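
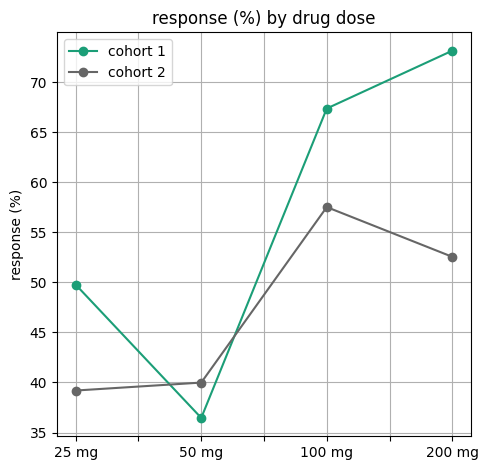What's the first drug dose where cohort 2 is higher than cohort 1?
25 mg: cohort 2 ≈ 40 vs cohort 1 ≈ 50 (not yet); 50 mg: cohort 2 ≈ 40 vs cohort 1 ≈ 35 (first crossover).

50 mg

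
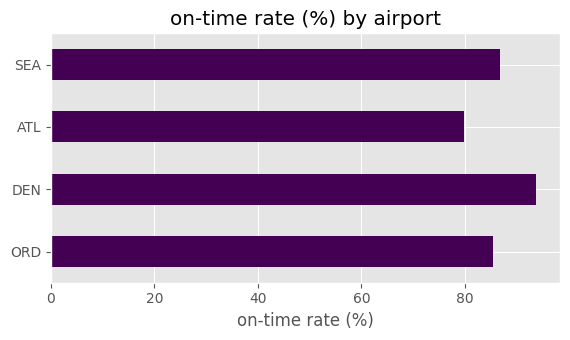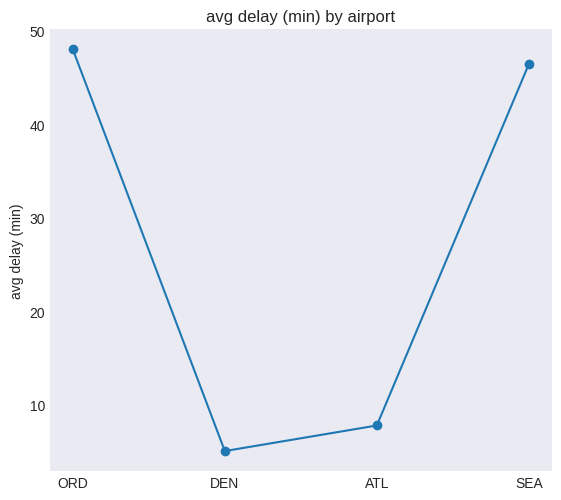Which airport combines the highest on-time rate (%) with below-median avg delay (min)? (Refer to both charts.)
DEN

Chart 2 median avg delay (min) ≈ 25; below-median airports: DEN, ATL. Among those, DEN has the highest on-time rate (%) (≈ 90).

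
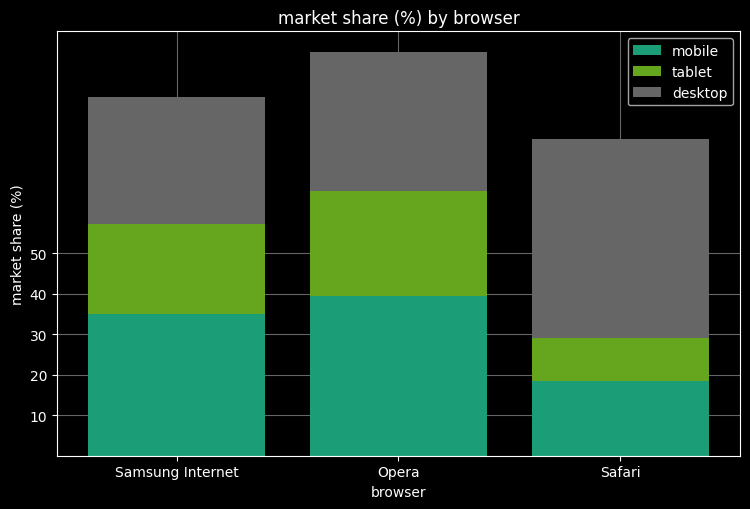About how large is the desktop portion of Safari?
desktop top ≈ 80, bottom ≈ 30; segment ≈ 50.

≈ 50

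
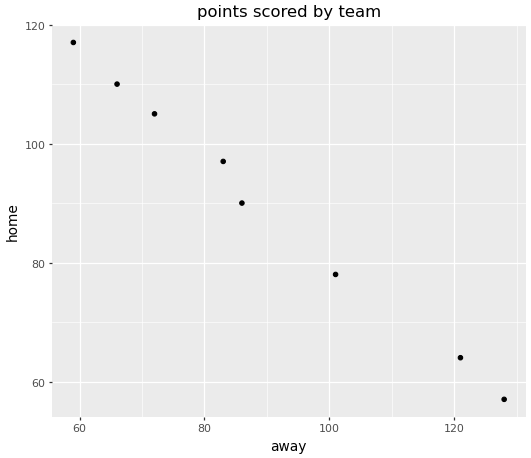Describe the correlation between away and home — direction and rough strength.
negative, strong

Points are negatively correlated; strong (|r| ≈ 1.0).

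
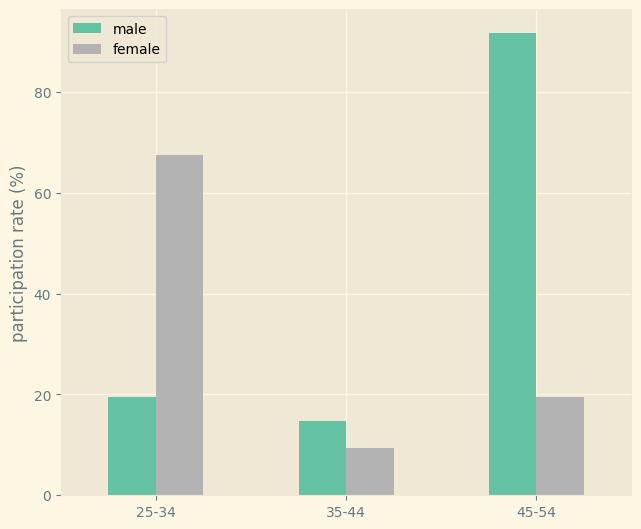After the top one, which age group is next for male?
Top 3 for male: 45-54 ≈ 90, 25-34 ≈ 20, 35-44 ≈ 10.

25-34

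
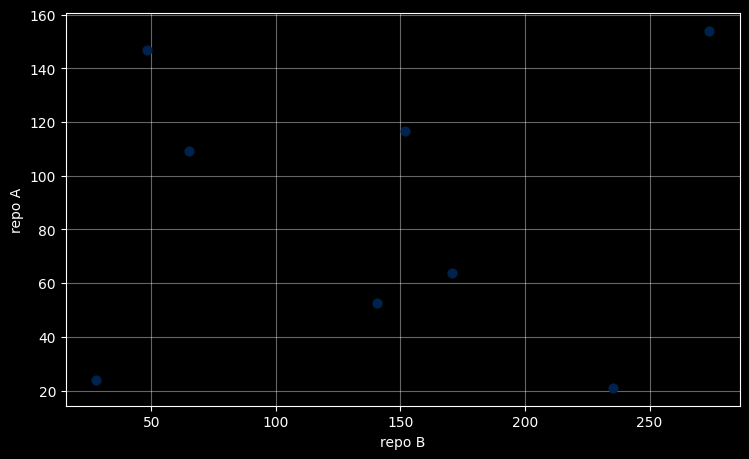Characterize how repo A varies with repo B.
no clear correlation

Points are roughly uncorrelated; weak (|r| ≈ 0.1).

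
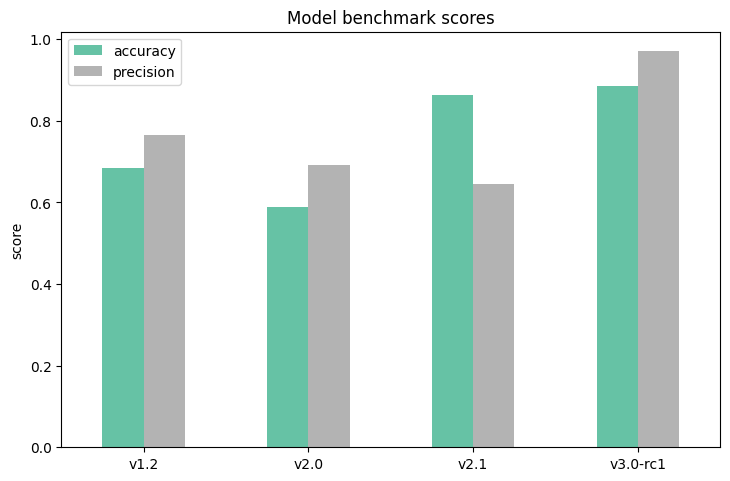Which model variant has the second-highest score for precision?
v1.2

Top 3 for precision: v3.0-rc1 ≈ 1.0, v1.2 ≈ 0.8, v2.0 ≈ 0.7.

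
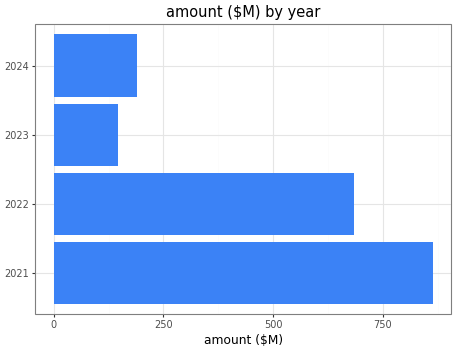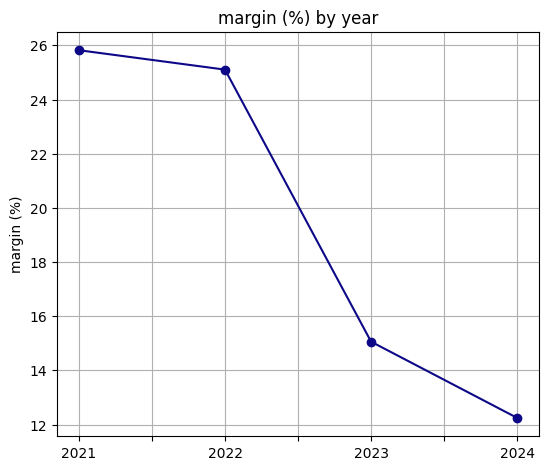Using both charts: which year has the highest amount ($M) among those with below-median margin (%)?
Chart 2 median margin (%) ≈ 20; below-median years: 2023, 2024. Among those, 2024 has the highest amount ($M) (≈ 200).

2024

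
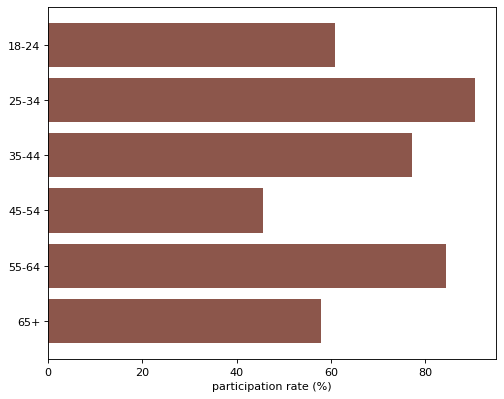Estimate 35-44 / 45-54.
≈ 1.6×

35-44 ≈ 80, 45-54 ≈ 50; 80/50 ≈ 1.6.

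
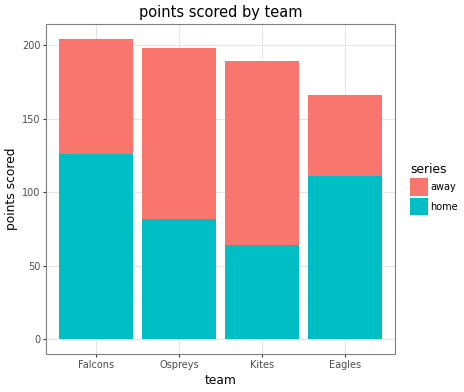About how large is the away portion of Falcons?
≈ 80

away top ≈ 200, bottom ≈ 120; segment ≈ 80.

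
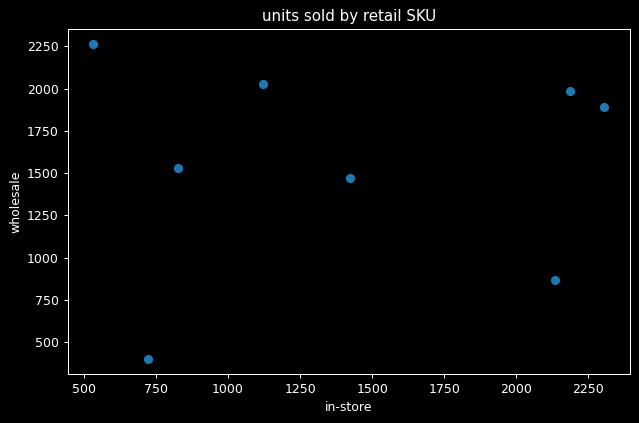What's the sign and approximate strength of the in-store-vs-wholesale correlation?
Points are roughly uncorrelated; weak (|r| ≈ 0.1).

no clear correlation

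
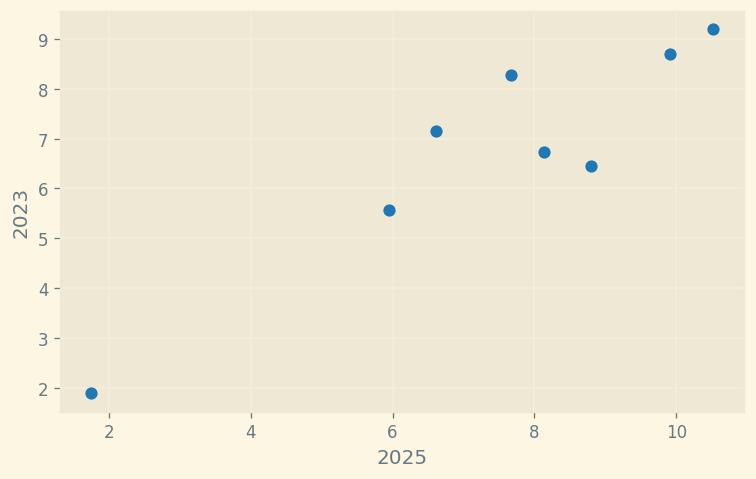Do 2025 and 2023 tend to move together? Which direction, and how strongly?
Points are positively correlated; strong (|r| ≈ 0.9).

positive, strong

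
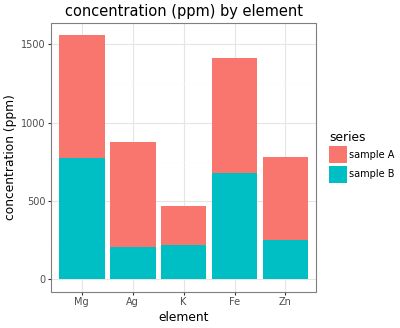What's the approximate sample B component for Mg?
sample B top ≈ 800, bottom ≈ 0; segment ≈ 800.

≈ 800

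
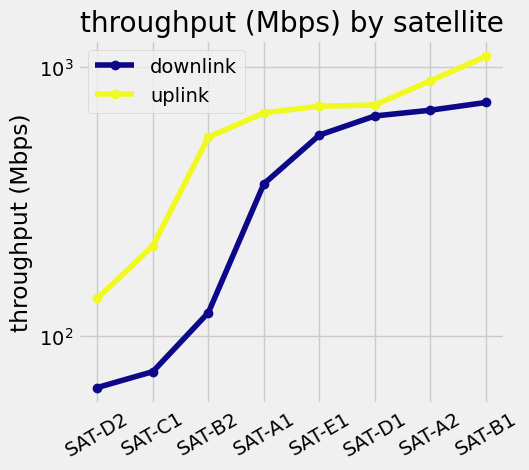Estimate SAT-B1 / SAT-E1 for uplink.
≈ 1.57×

SAT-B1 ≈ 1100, SAT-E1 ≈ 700; 1100/700 ≈ 1.57.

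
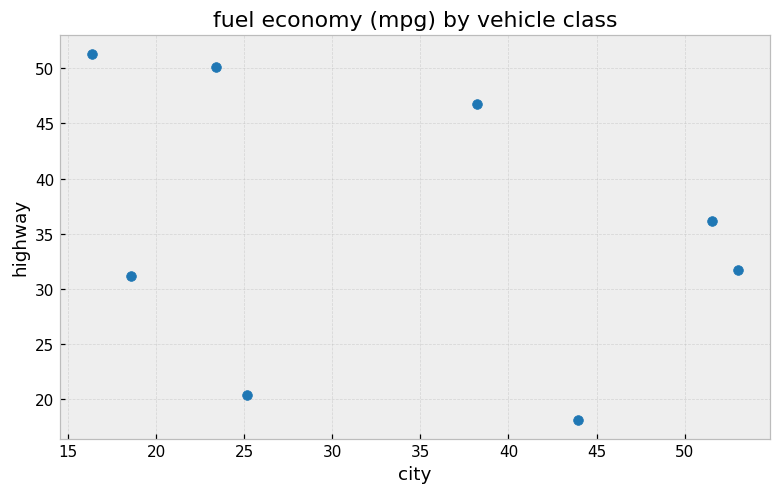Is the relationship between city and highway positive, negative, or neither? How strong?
negative, weak

Points are negatively correlated; weak (|r| ≈ 0.3).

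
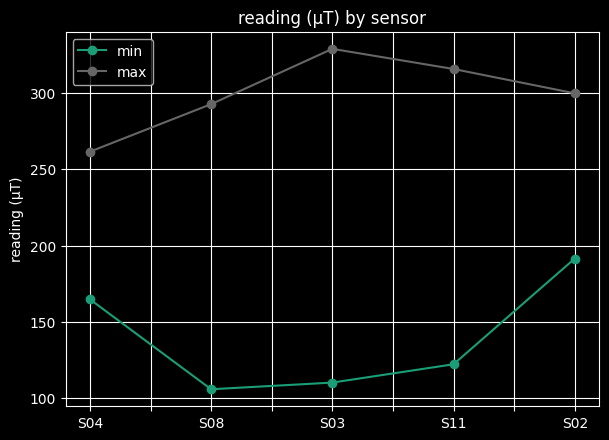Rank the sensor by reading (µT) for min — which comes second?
S04

Top 3 for min: S02 ≈ 200, S04 ≈ 160, S11 ≈ 120.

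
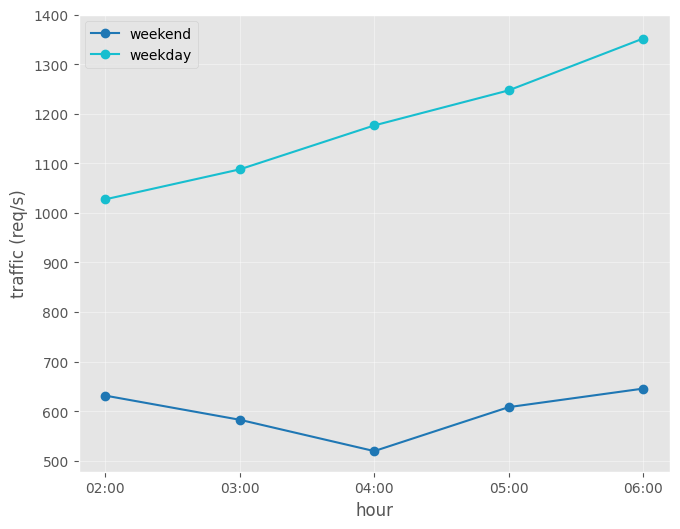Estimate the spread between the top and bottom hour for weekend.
≈ 100

Max 06:00 ≈ 600, min 04:00 ≈ 500; range ≈ 100.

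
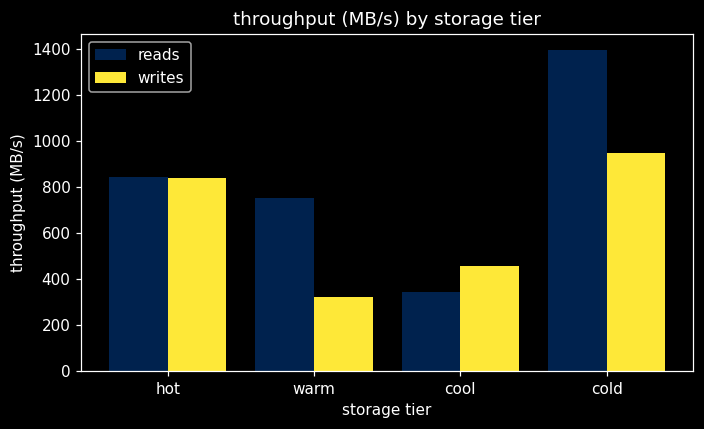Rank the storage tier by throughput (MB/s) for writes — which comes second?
Top 3 for writes: cold ≈ 1000, hot ≈ 800, cool ≈ 400.

hot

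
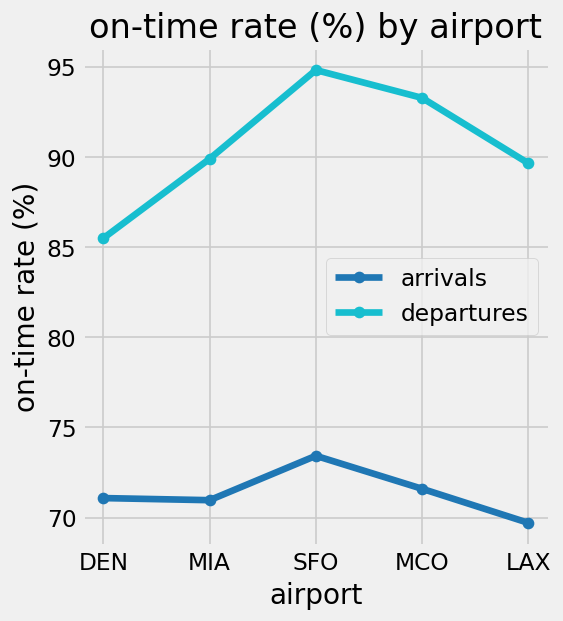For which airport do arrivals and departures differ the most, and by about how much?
MCO, ≈ 25 %

MCO: arrivals ≈ 70, departures ≈ 95 → gap ≈ 25. Next-largest (SFO) is only ≈ 20.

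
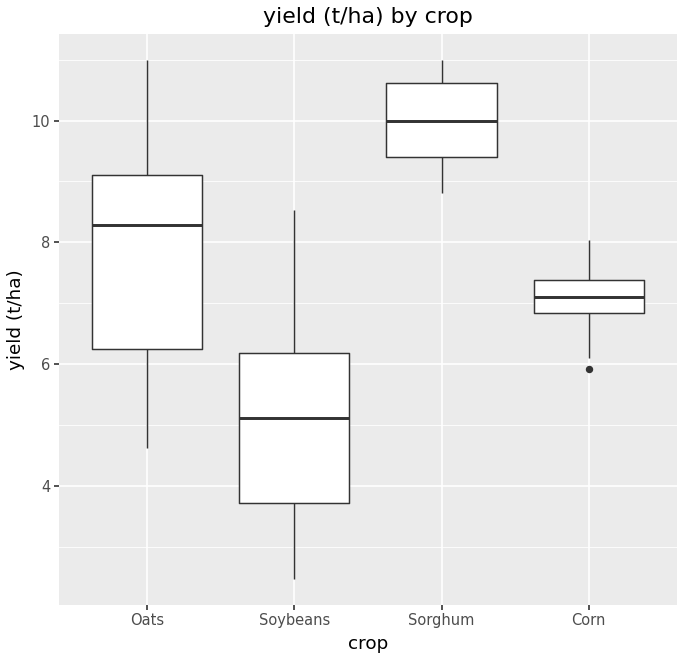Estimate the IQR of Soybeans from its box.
≈ 2.5

Q3 ≈ 6.0, Q1 ≈ 3.5; IQR ≈ 2.5.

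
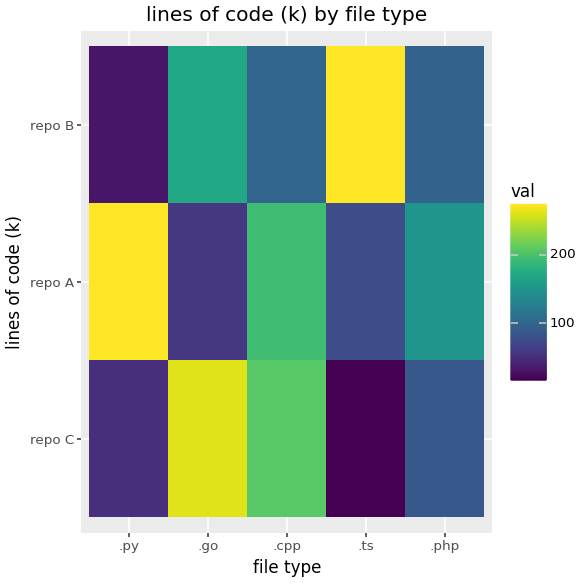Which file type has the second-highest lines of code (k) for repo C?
.cpp

Top 3 for repo C: .go ≈ 250, .cpp ≈ 200, .php ≈ 75.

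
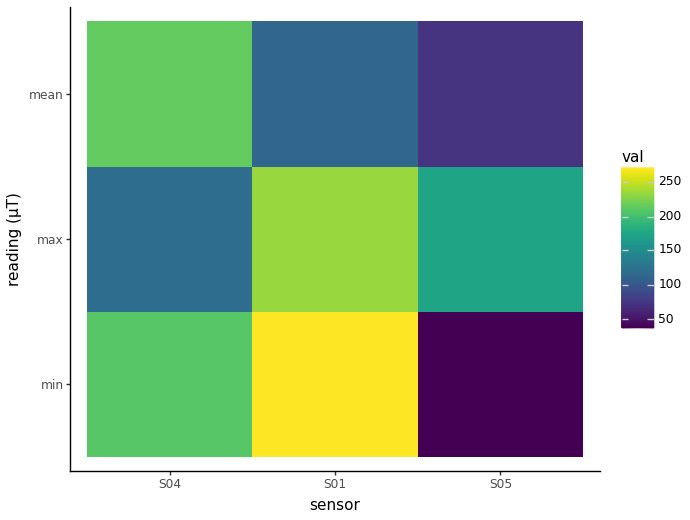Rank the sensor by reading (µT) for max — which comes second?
Top 3 for max: S01 ≈ 240, S05 ≈ 180, S04 ≈ 120.

S05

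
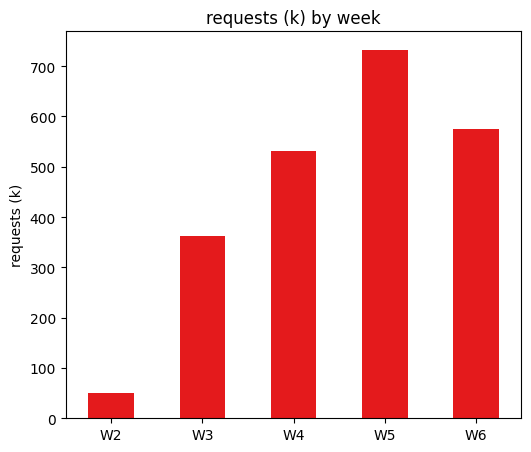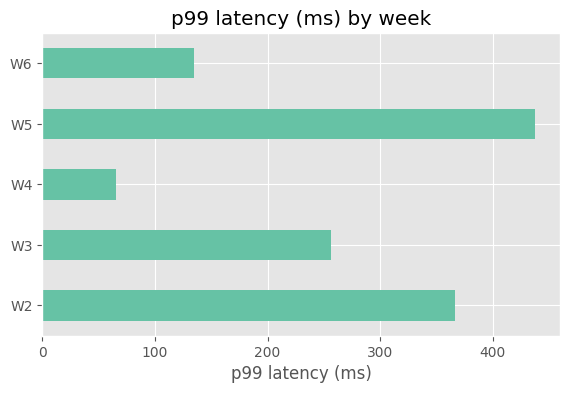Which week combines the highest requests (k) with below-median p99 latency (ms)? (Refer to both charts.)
Chart 2 median p99 latency (ms) ≈ 250; below-median weeks: W4, W6. Among those, W6 has the highest requests (k) (≈ 600).

W6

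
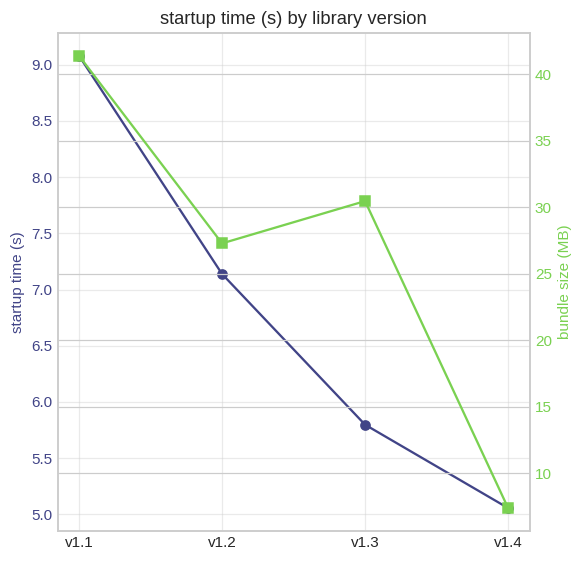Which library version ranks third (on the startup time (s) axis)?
Top 4 (on the startup time (s) axis): v1.1 ≈ 9.0, v1.2 ≈ 7.0, v1.3 ≈ 6.0, v1.4 ≈ 5.0.

v1.3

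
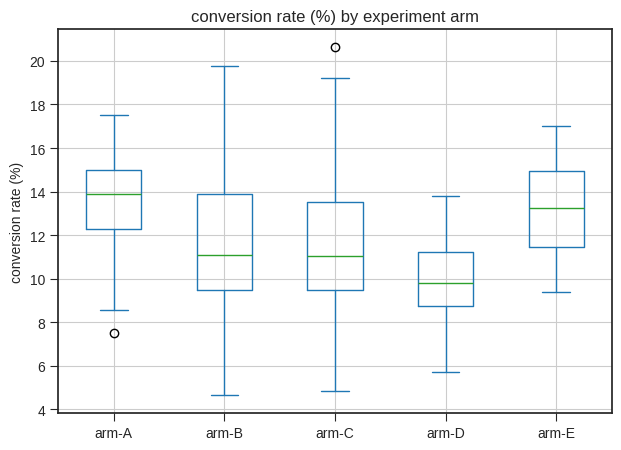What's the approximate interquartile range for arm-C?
Q3 ≈ 13.5, Q1 ≈ 9.5; IQR ≈ 4.0.

≈ 4.0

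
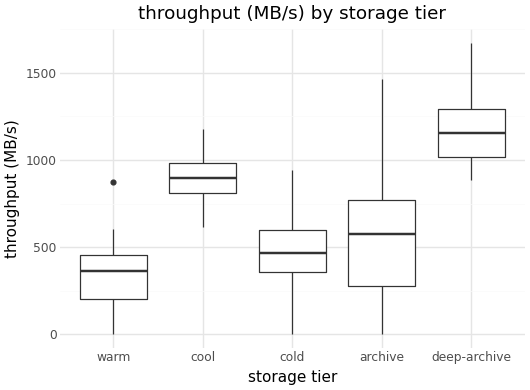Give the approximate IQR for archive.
Q3 ≈ 800, Q1 ≈ 300; IQR ≈ 500.

≈ 500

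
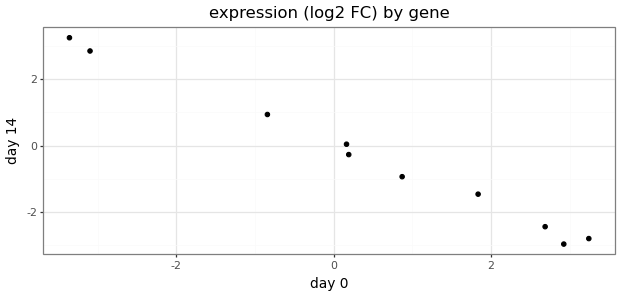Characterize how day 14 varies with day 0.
Points are negatively correlated; strong (|r| ≈ 1.0).

negative, strong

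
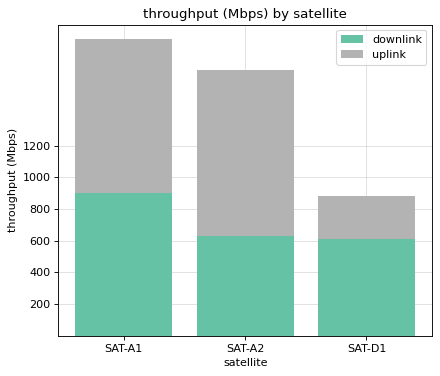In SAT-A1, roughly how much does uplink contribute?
≈ 800

uplink top ≈ 1800, bottom ≈ 1000; segment ≈ 800.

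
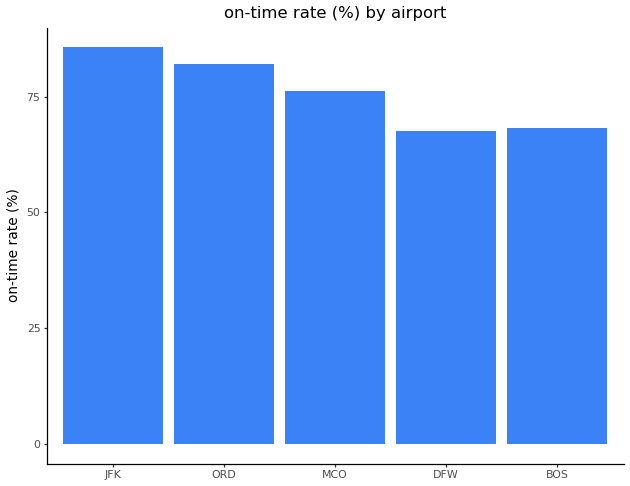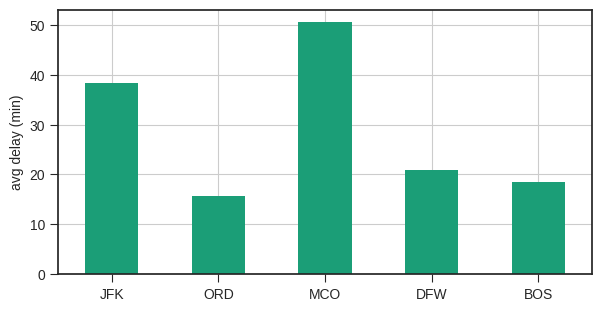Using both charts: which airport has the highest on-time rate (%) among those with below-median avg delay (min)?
ORD

Chart 2 median avg delay (min) ≈ 20; below-median airports: ORD, BOS. Among those, ORD has the highest on-time rate (%) (≈ 80).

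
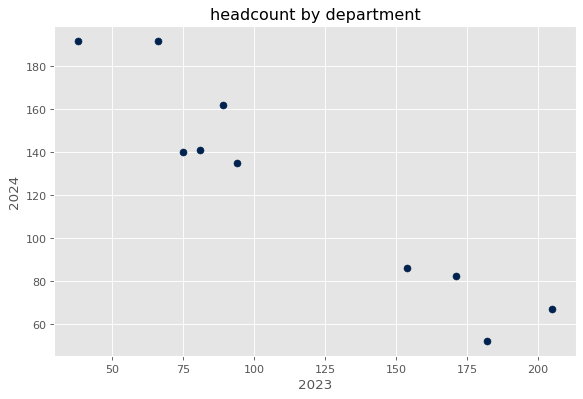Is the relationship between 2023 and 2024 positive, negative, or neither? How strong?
Points are negatively correlated; strong (|r| ≈ 1.0).

negative, strong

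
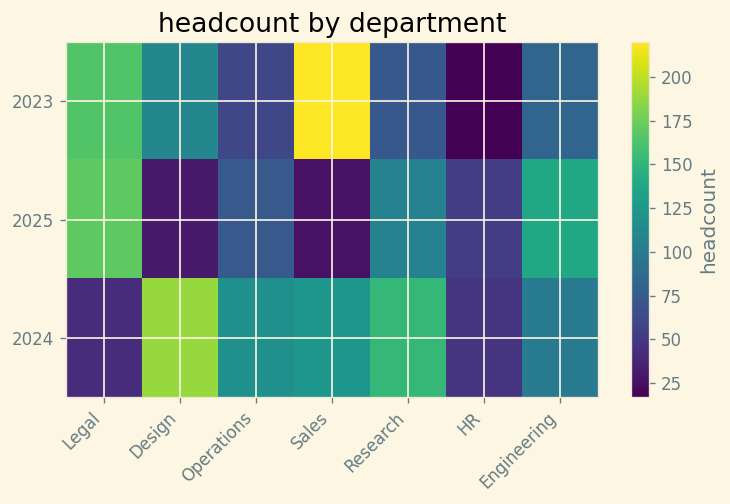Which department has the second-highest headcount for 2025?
Top 3 for 2025: Legal ≈ 160, Engineering ≈ 140, Research ≈ 100.

Engineering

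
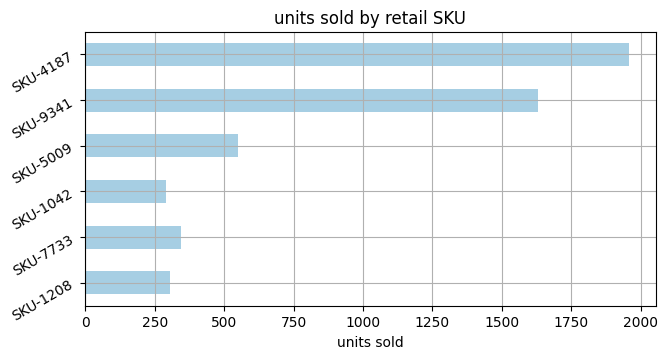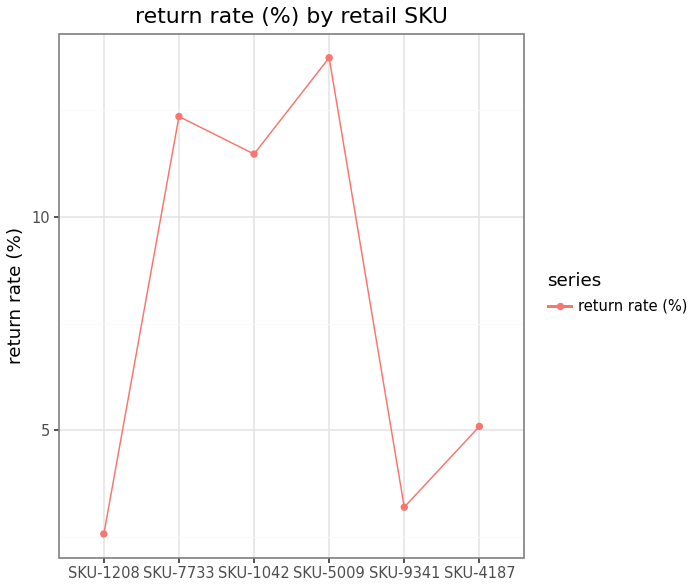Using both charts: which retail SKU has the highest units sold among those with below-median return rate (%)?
Chart 2 median return rate (%) ≈ 8; below-median retail SKUs: SKU-1208, SKU-9341, SKU-4187. Among those, SKU-4187 has the highest units sold (≈ 2000).

SKU-4187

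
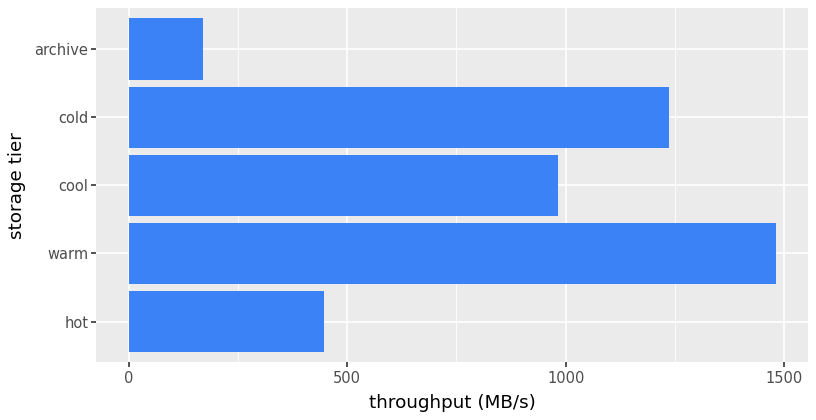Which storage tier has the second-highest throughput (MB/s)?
cold

Top 3: warm ≈ 1400, cold ≈ 1200, cool ≈ 1000.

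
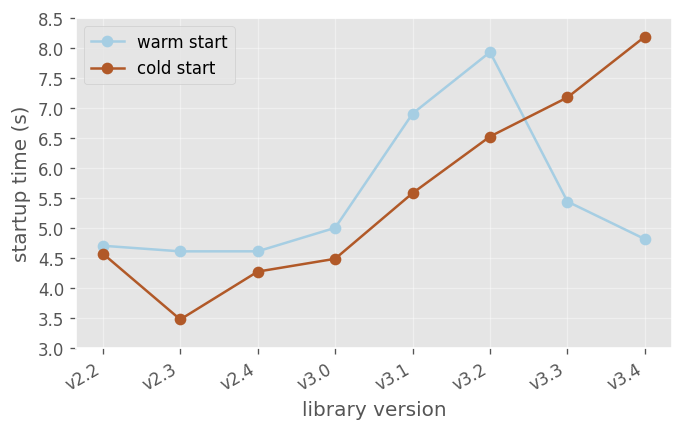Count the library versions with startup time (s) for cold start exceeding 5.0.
4

Above 5.0: v3.1, v3.2, v3.3, v3.4.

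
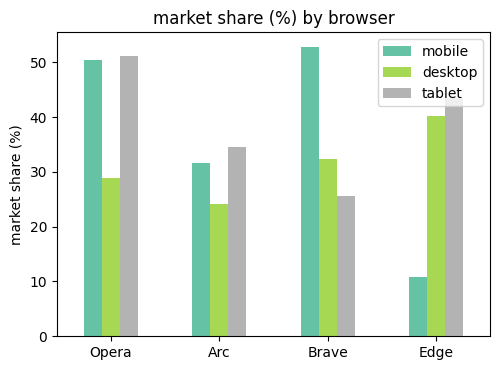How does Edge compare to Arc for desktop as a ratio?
≈ 1.6×

Edge ≈ 40, Arc ≈ 25; 40/25 ≈ 1.6.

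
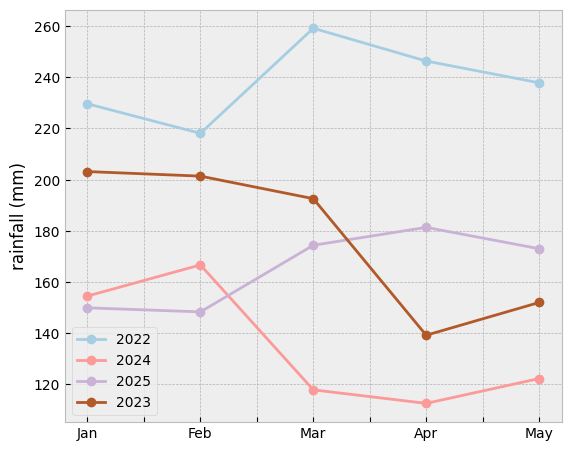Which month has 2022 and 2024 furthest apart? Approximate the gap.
Mar: 2022 ≈ 260, 2024 ≈ 120 → gap ≈ 140. Next-largest (Apr) is only ≈ 120.

Mar, ≈ 140 mm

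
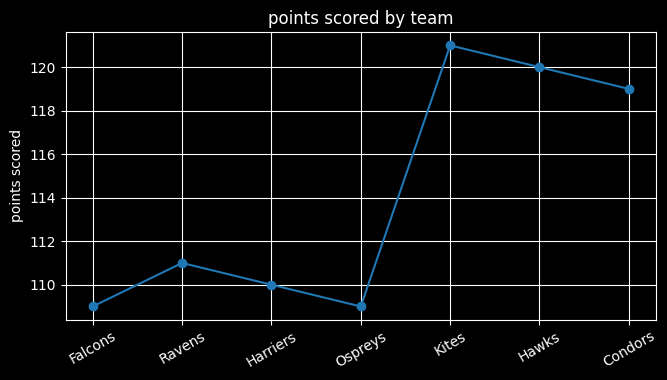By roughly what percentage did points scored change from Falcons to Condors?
≈ +9.2%

Falcons ≈ 109, Condors ≈ 119; (119 − 109) / 109 ≈ +9.2%.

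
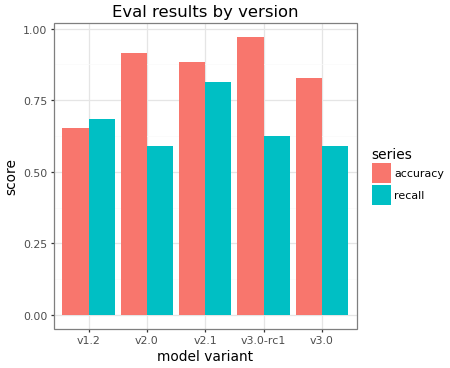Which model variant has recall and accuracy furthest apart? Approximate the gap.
v3.0-rc1, ≈ 0.4

v3.0-rc1: recall ≈ 0.6, accuracy ≈ 1.0 → gap ≈ 0.4. Next-largest (v2.0) is only ≈ 0.3.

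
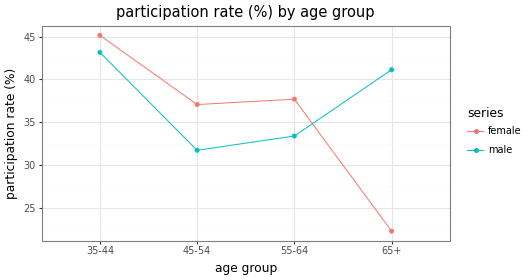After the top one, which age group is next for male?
Top 3 for male: 35-44 ≈ 44, 65+ ≈ 42, 55-64 ≈ 34.

65+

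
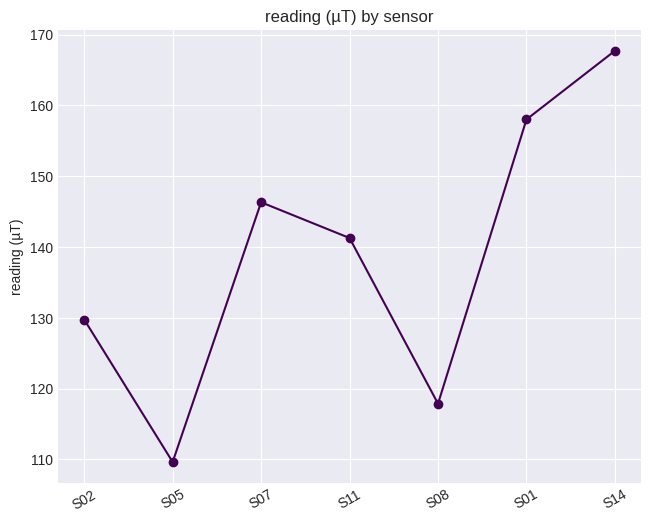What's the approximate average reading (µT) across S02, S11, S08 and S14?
(130 + 140 + 120 + 170) / 4 ≈ 140.

≈ 140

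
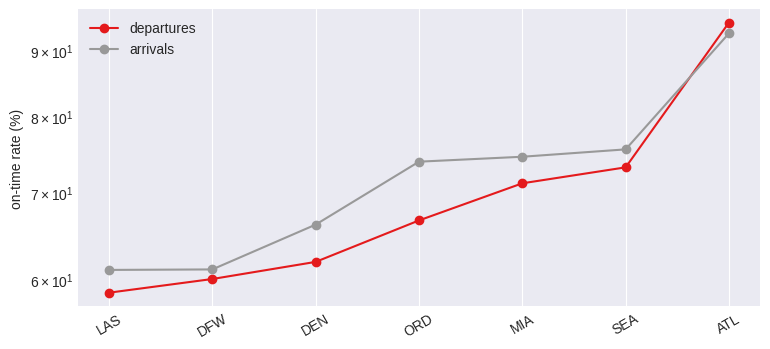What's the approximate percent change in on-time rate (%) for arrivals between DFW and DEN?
≈ +8.3%

DFW ≈ 60, DEN ≈ 65; (65 − 60) / 60 ≈ +8.3%.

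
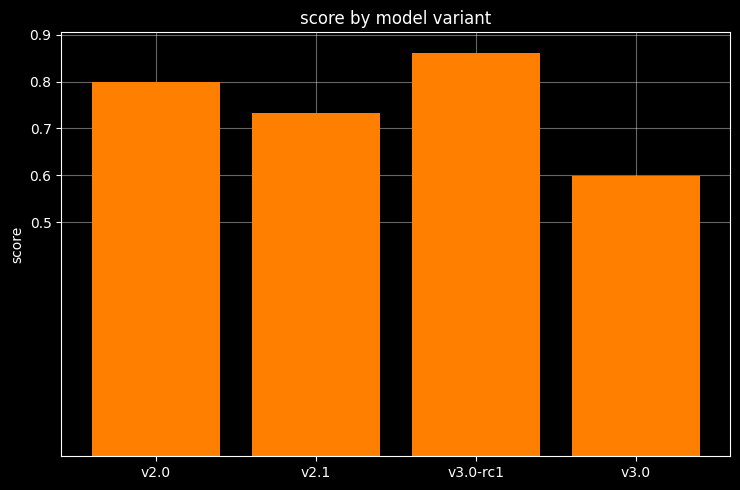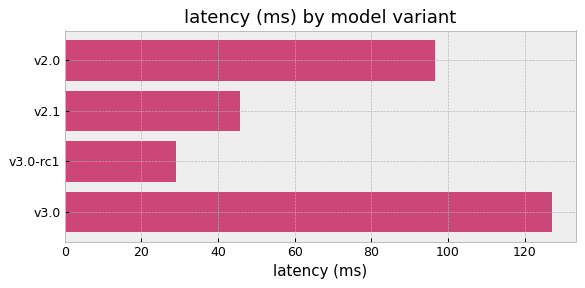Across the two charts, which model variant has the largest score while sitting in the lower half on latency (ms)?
v3.0-rc1

Chart 2 median latency (ms) ≈ 80; below-median model variants: v2.1, v3.0-rc1. Among those, v3.0-rc1 has the highest score (≈ 0.9).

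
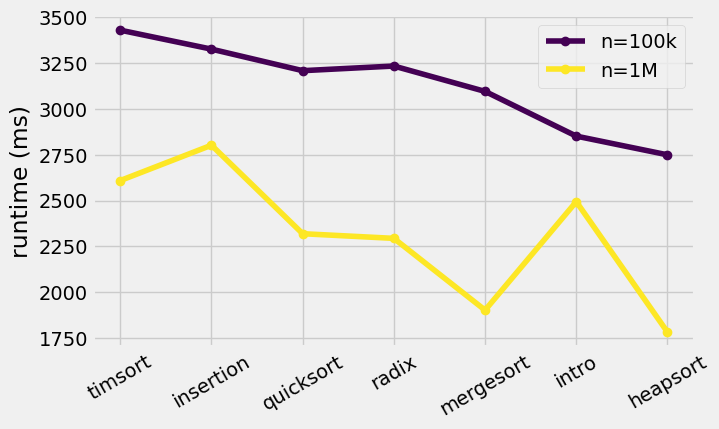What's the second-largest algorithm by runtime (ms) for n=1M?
timsort

Top 3 for n=1M: insertion ≈ 2800, timsort ≈ 2600, intro ≈ 2400.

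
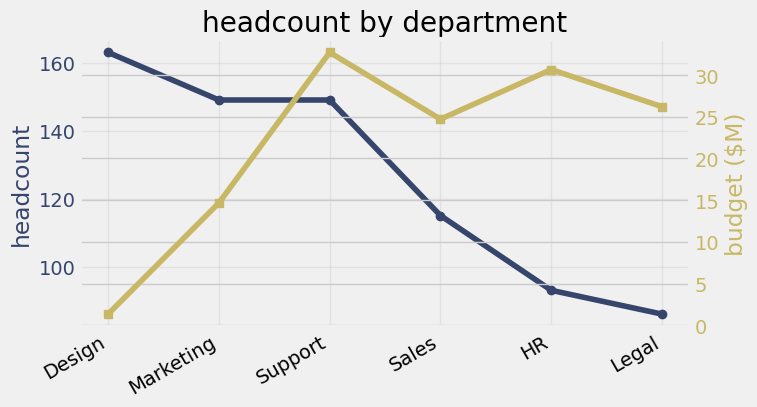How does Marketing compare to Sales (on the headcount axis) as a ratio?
≈ 1.25×

Marketing ≈ 150, Sales ≈ 120; 150/120 ≈ 1.25.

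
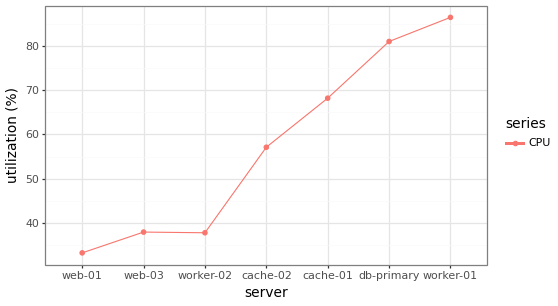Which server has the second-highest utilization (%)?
db-primary

Top 3: worker-01 ≈ 85, db-primary ≈ 80, cache-01 ≈ 70.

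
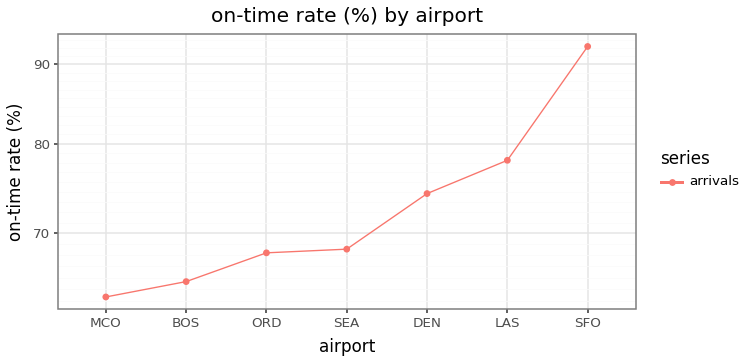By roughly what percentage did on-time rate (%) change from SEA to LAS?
SEA ≈ 70, LAS ≈ 80; (80 − 70) / 70 ≈ +14.3%.

≈ +14.3%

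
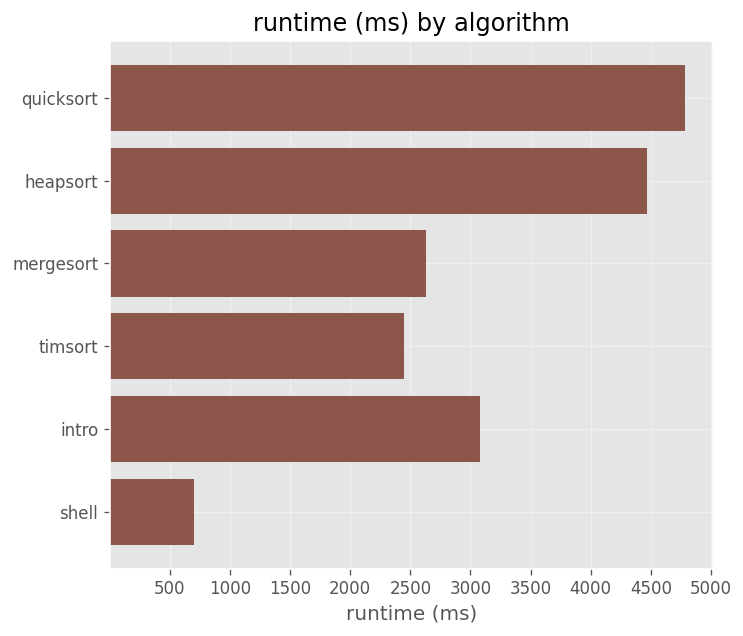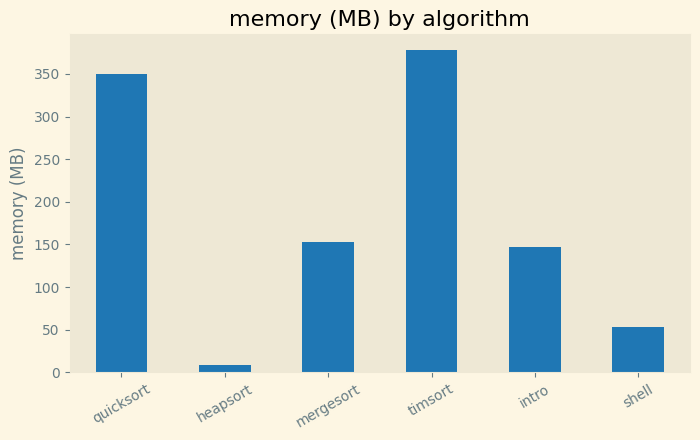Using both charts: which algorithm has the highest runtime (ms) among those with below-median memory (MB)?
Chart 2 median memory (MB) ≈ 150; below-median algorithms: heapsort, intro, shell. Among those, heapsort has the highest runtime (ms) (≈ 4500).

heapsort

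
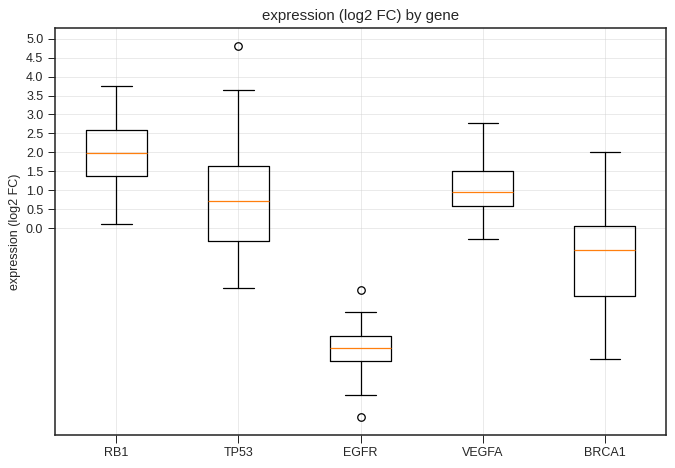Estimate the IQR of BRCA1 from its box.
Q3 ≈ 0.0, Q1 ≈ -2.0; IQR ≈ 2.0.

≈ 2.0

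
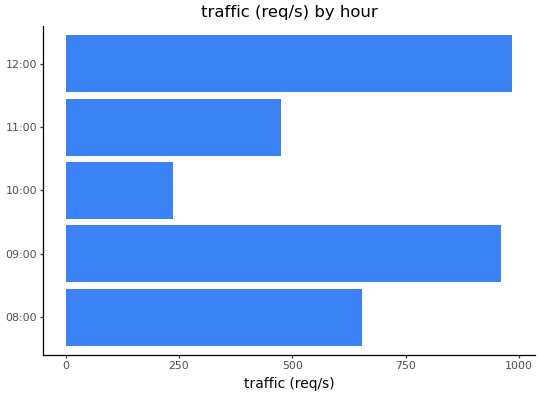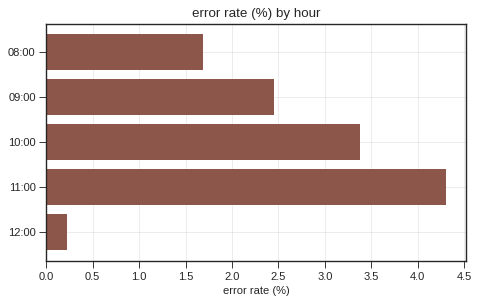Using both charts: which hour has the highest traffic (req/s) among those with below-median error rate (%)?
12:00

Chart 2 median error rate (%) ≈ 2.5; below-median hours: 08:00, 12:00. Among those, 12:00 has the highest traffic (req/s) (≈ 1000).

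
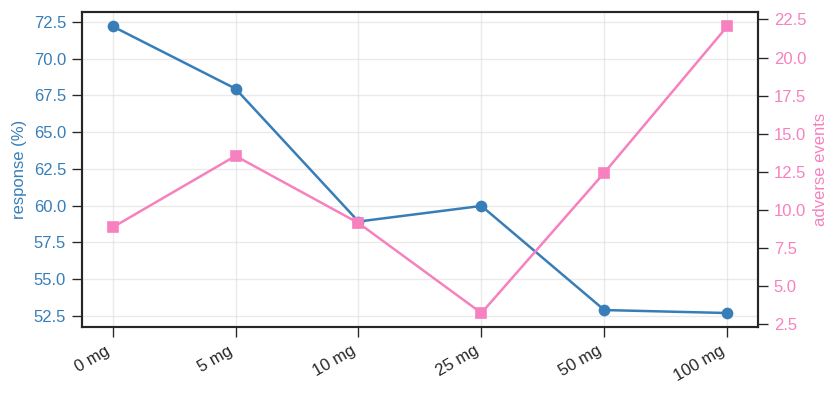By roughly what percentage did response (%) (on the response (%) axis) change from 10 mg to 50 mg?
10 mg ≈ 58, 50 mg ≈ 52; (52 − 58) / 58 ≈ -10.3%.

≈ -10.3%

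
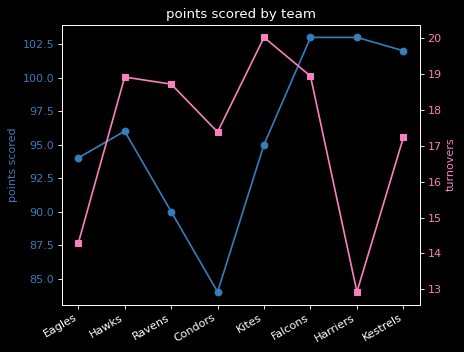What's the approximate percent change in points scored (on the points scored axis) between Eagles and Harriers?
Eagles ≈ 94, Harriers ≈ 104; (104 − 94) / 94 ≈ +10.6%.

≈ +10.6%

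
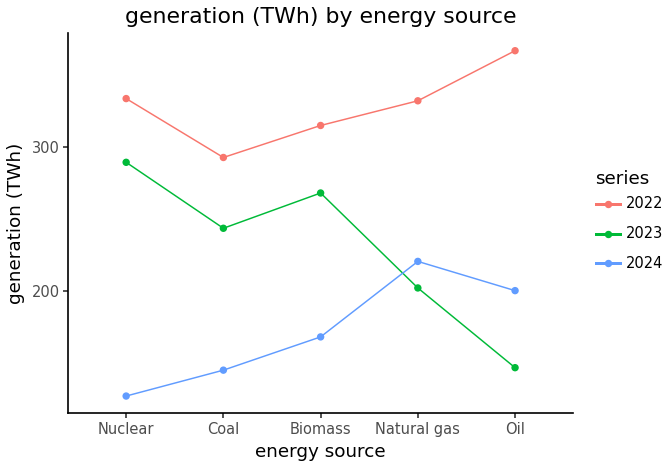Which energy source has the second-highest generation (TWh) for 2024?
Top 3 for 2024: Natural gas ≈ 220, Oil ≈ 200, Biomass ≈ 160.

Oil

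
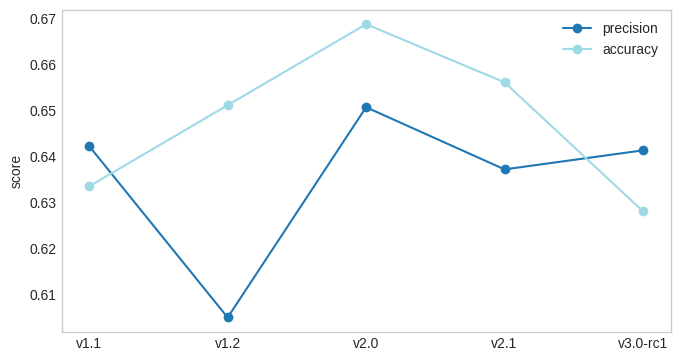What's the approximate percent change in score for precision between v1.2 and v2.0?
v1.2 ≈ 0.60, v2.0 ≈ 0.65; (0.65 − 0.60) / 0.60 ≈ +8.3%.

≈ +8.3%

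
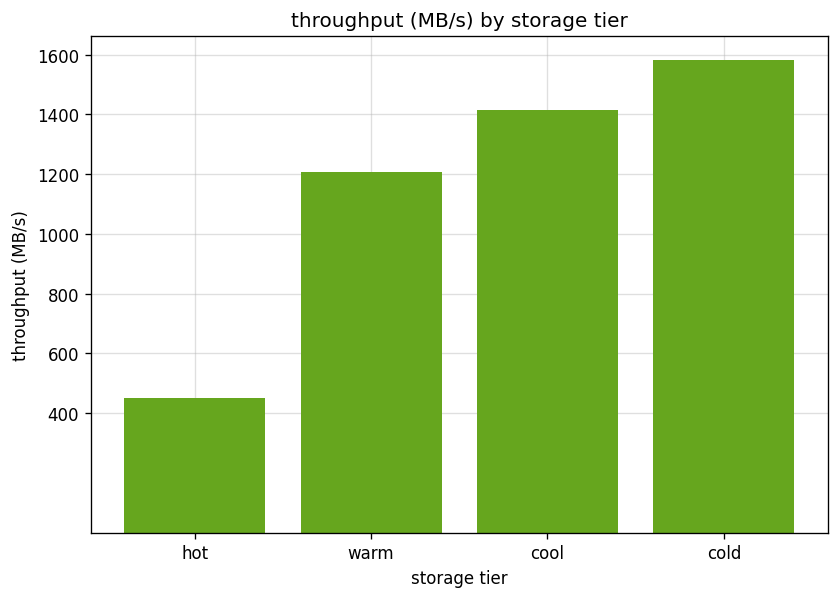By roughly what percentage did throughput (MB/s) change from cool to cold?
≈ +14.3%

cool ≈ 1400, cold ≈ 1600; (1600 − 1400) / 1400 ≈ +14.3%.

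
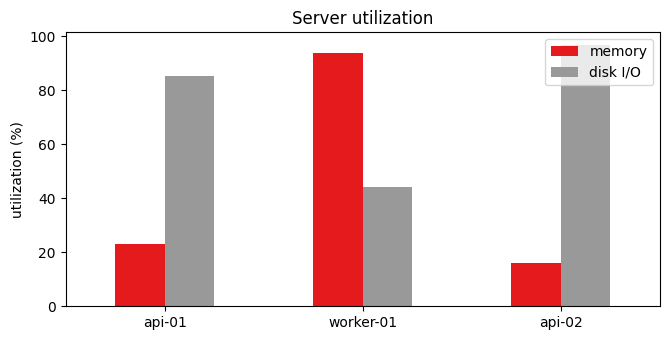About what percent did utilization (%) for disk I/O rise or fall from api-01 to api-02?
api-01 ≈ 90, api-02 ≈ 100; (100 − 90) / 90 ≈ +11.1%.

≈ +11.1%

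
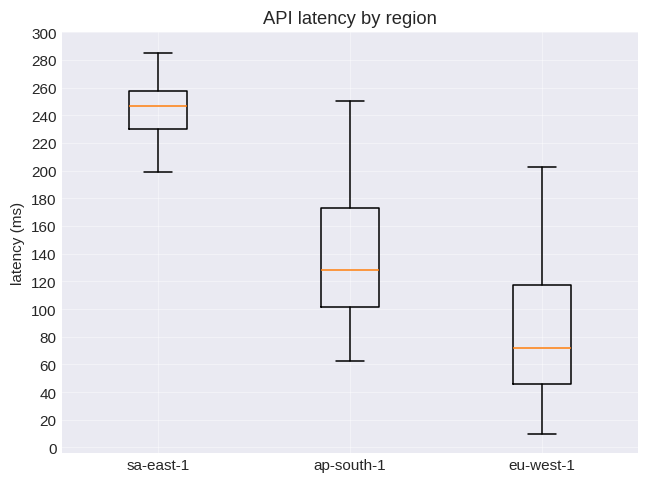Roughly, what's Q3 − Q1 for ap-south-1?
Q3 ≈ 180, Q1 ≈ 100; IQR ≈ 80.

≈ 80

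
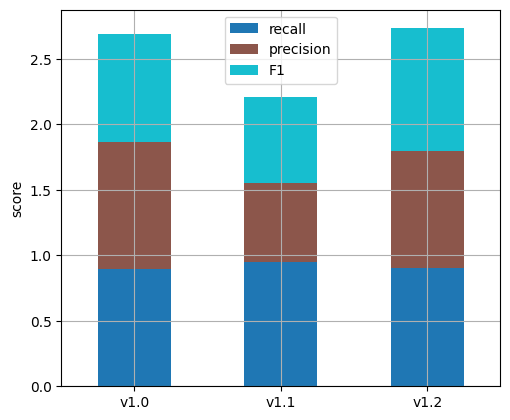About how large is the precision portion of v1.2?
precision top ≈ 2.0, bottom ≈ 1.0; segment ≈ 1.0.

≈ 1.0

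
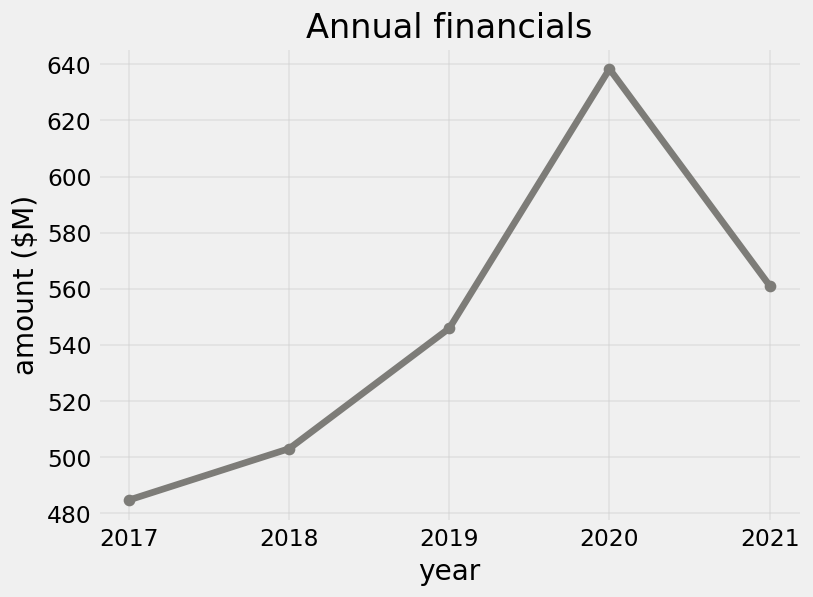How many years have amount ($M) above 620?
Above 620: 2020.

1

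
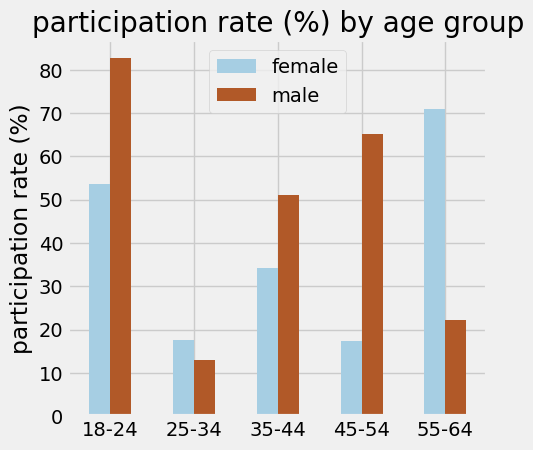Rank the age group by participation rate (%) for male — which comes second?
Top 3 for male: 18-24 ≈ 80, 45-54 ≈ 70, 35-44 ≈ 50.

45-54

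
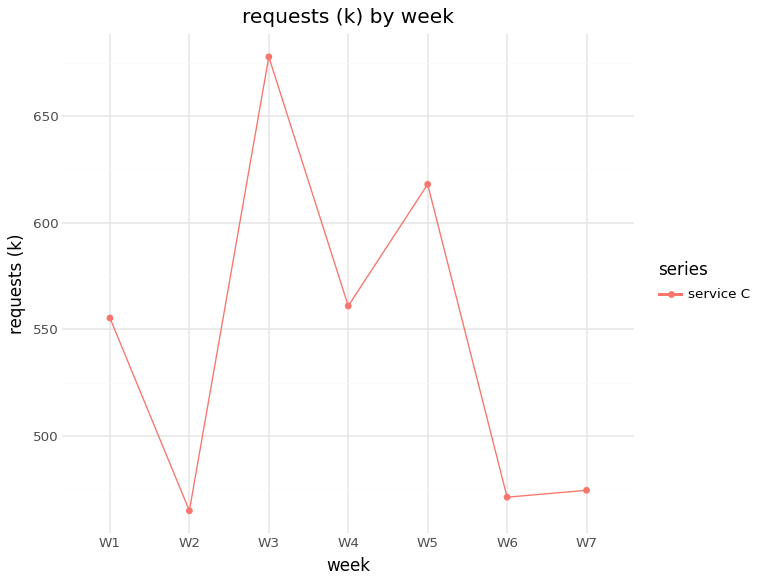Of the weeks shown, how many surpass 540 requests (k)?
4

Above 540: W1, W3, W4, W5.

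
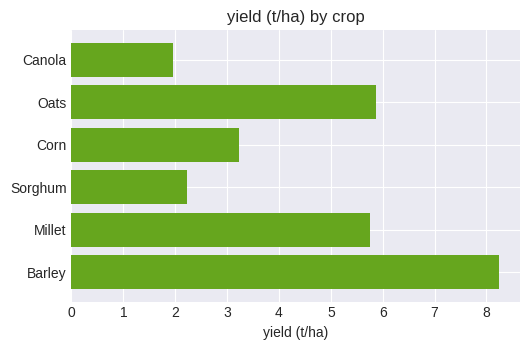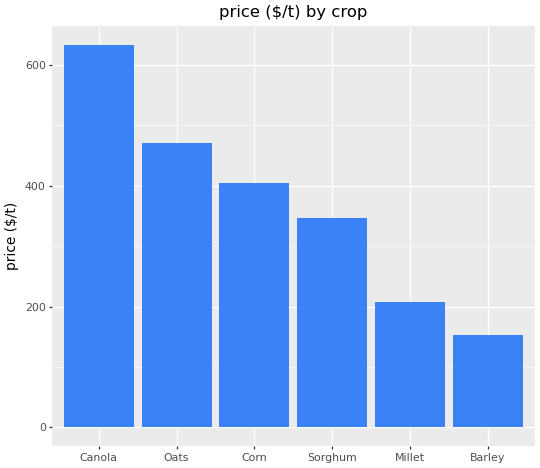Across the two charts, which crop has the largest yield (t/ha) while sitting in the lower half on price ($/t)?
Chart 2 median price ($/t) ≈ 400; below-median crops: Sorghum, Millet, Barley. Among those, Barley has the highest yield (t/ha) (≈ 8).

Barley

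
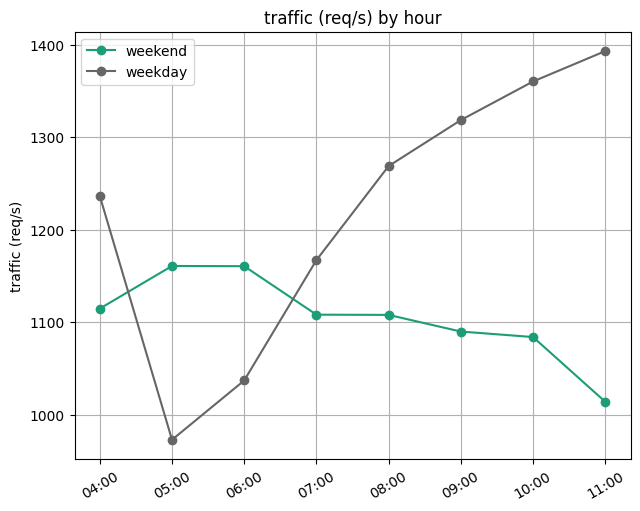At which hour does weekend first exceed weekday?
05:00

04:00: weekend ≈ 1100 vs weekday ≈ 1250 (not yet); 05:00: weekend ≈ 1150 vs weekday ≈ 950 (first crossover).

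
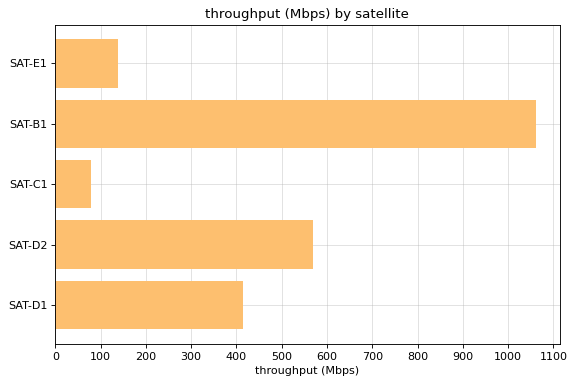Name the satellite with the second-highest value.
SAT-D2

Top 3: SAT-B1 ≈ 1100, SAT-D2 ≈ 600, SAT-D1 ≈ 400.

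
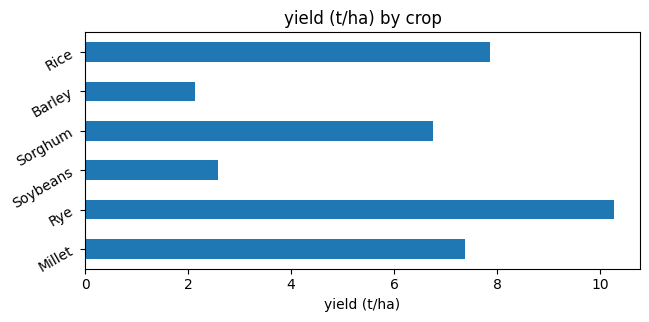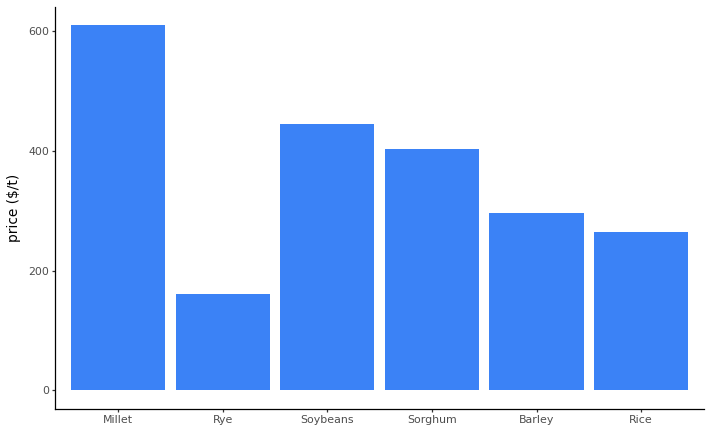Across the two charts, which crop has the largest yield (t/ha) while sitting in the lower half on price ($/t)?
Rye

Chart 2 median price ($/t) ≈ 300; below-median crops: Rye, Barley, Rice. Among those, Rye has the highest yield (t/ha) (≈ 10).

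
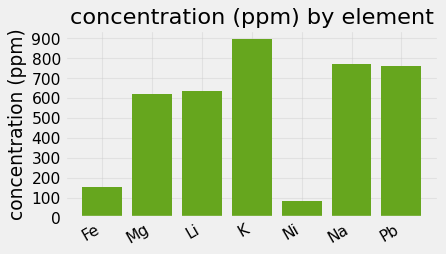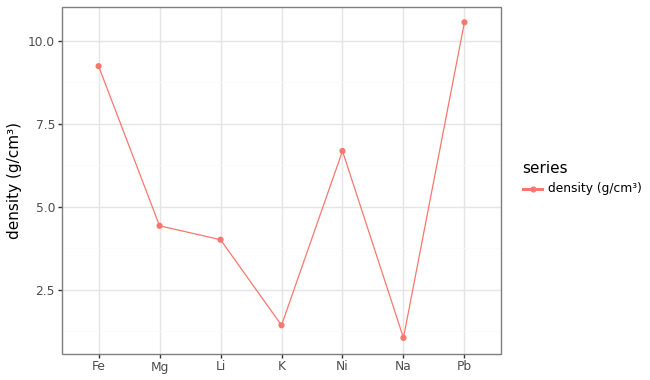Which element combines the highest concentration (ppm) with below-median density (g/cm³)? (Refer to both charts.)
K

Chart 2 median density (g/cm³) ≈ 4; below-median elements: Li, K, Na. Among those, K has the highest concentration (ppm) (≈ 900).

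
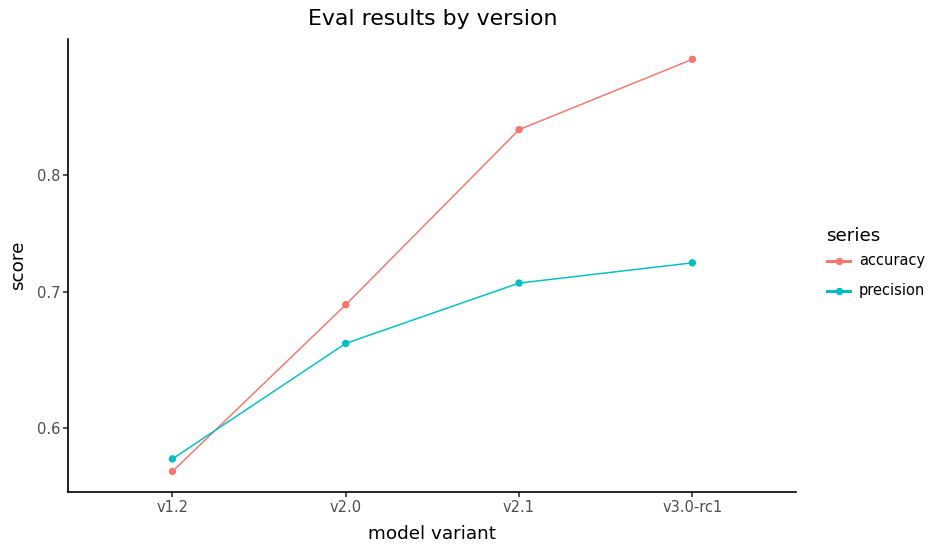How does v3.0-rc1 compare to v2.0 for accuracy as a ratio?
≈ 1.29×

v3.0-rc1 ≈ 0.90, v2.0 ≈ 0.70; 0.90/0.70 ≈ 1.29.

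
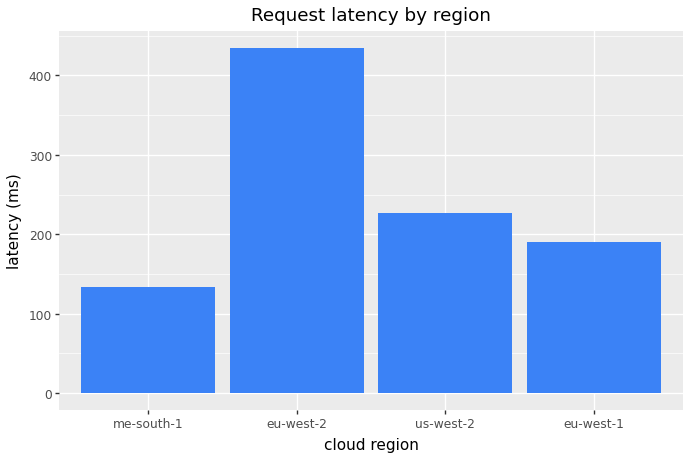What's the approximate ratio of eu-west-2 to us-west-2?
eu-west-2 ≈ 450, us-west-2 ≈ 250; 450/250 ≈ 1.8.

≈ 1.8×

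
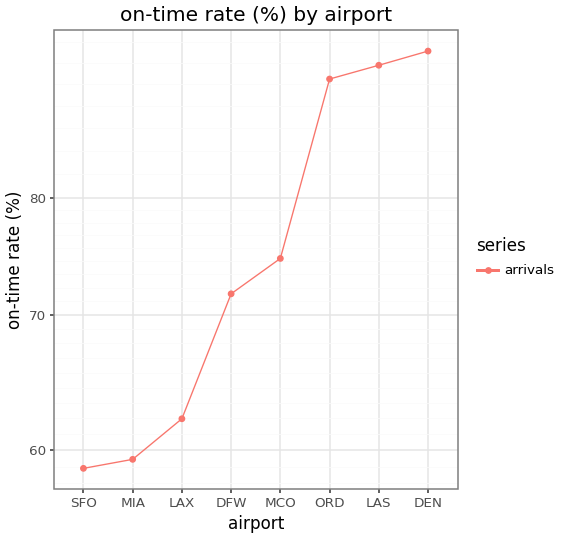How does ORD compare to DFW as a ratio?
ORD ≈ 90, DFW ≈ 70; 90/70 ≈ 1.29.

≈ 1.29×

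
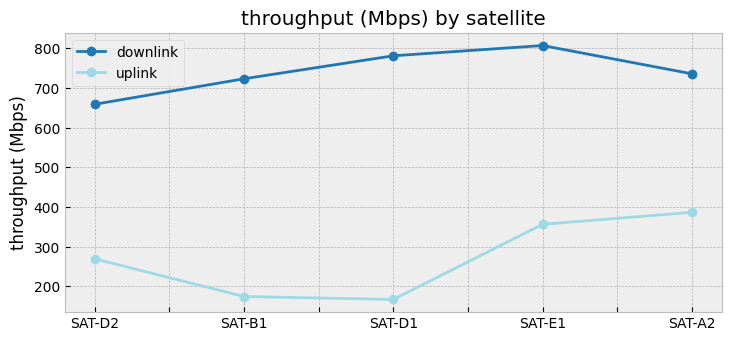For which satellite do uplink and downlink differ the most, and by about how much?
SAT-D1, ≈ 600 Mbps

SAT-D1: uplink ≈ 200, downlink ≈ 800 → gap ≈ 600. Next-largest (SAT-B1) is only ≈ 500.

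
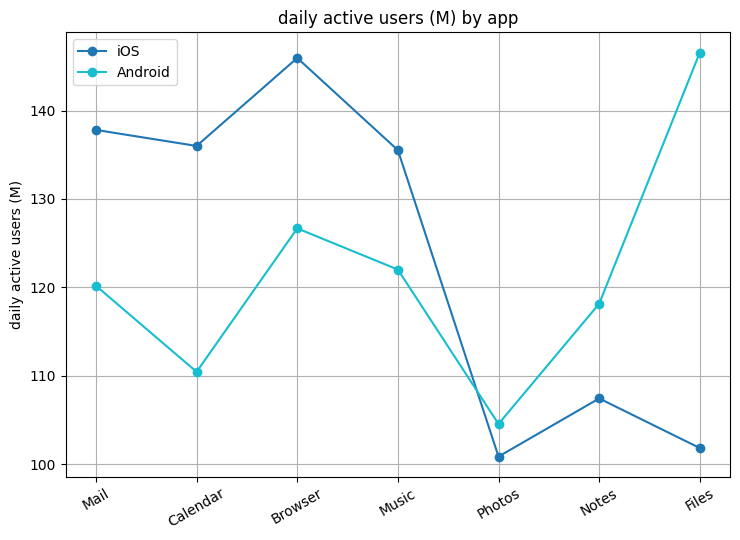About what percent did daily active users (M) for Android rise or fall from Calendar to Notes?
Calendar ≈ 110, Notes ≈ 120; (120 − 110) / 110 ≈ +9.1%.

≈ +9.1%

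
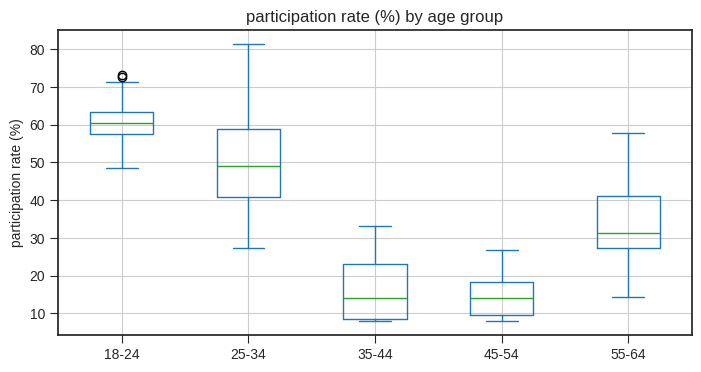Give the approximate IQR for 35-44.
Q3 ≈ 25, Q1 ≈ 10; IQR ≈ 15.

≈ 15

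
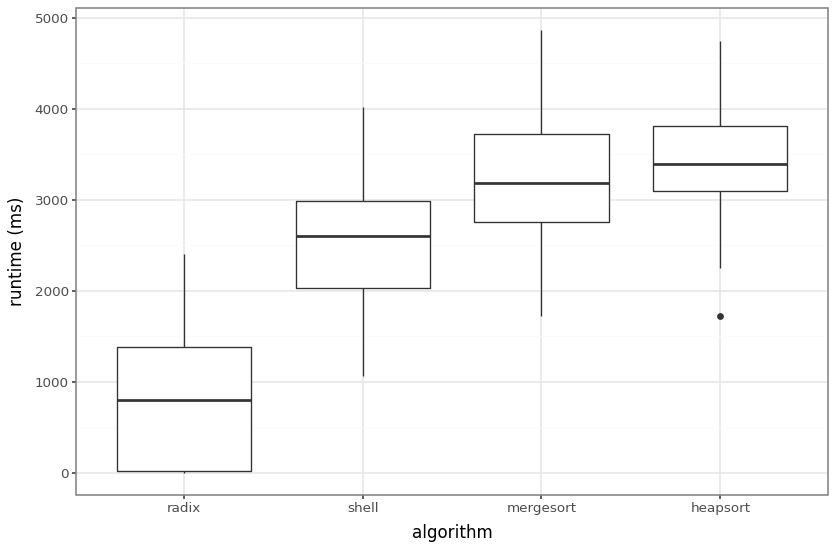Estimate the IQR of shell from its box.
Q3 ≈ 3000, Q1 ≈ 2000; IQR ≈ 1000.

≈ 1000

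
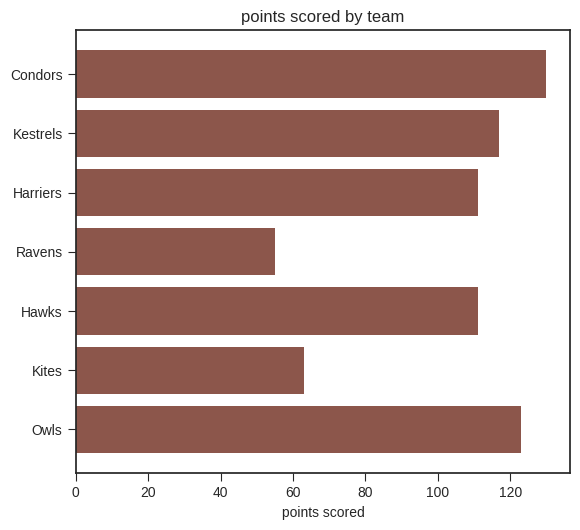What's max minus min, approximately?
Max Condors ≈ 120, min Ravens ≈ 60; range ≈ 60.

≈ 60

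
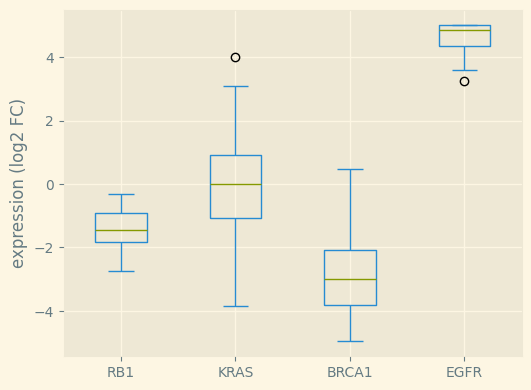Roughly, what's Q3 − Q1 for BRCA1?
≈ 2

Q3 ≈ -2, Q1 ≈ -4; IQR ≈ 2.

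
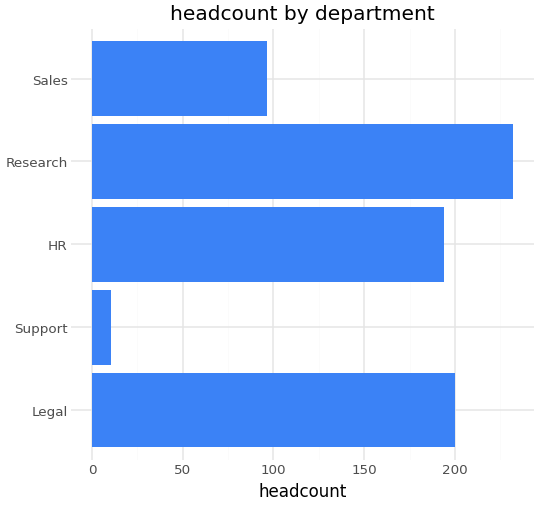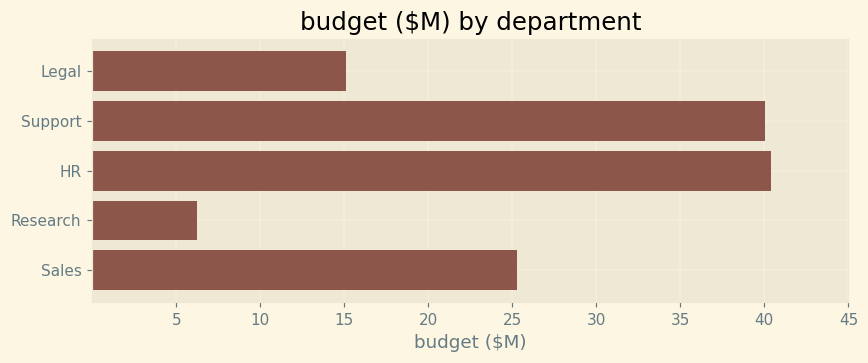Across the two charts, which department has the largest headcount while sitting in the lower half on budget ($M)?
Research

Chart 2 median budget ($M) ≈ 25; below-median departments: Legal, Research. Among those, Research has the highest headcount (≈ 225).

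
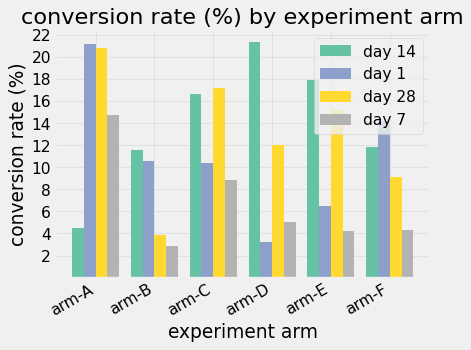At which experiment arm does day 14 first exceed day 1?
arm-A: day 14 ≈ 4 vs day 1 ≈ 22 (not yet); arm-B: day 14 ≈ 12 vs day 1 ≈ 10 (first crossover).

arm-B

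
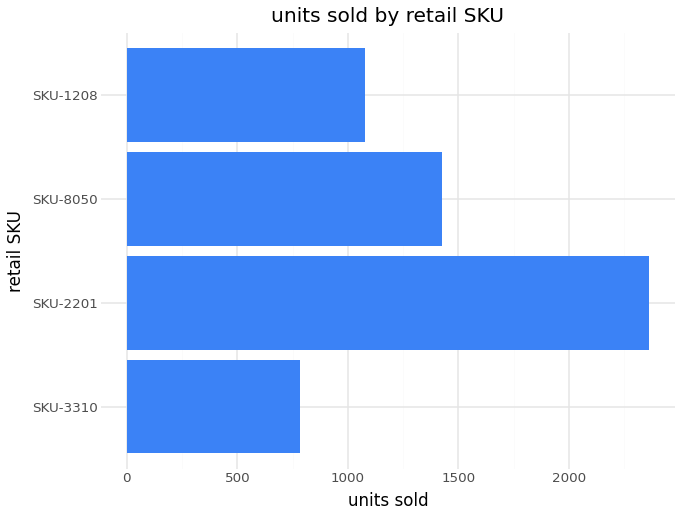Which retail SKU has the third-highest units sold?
Top 4: SKU-2201 ≈ 2400, SKU-8050 ≈ 1400, SKU-1208 ≈ 1000, SKU-3310 ≈ 800.

SKU-1208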